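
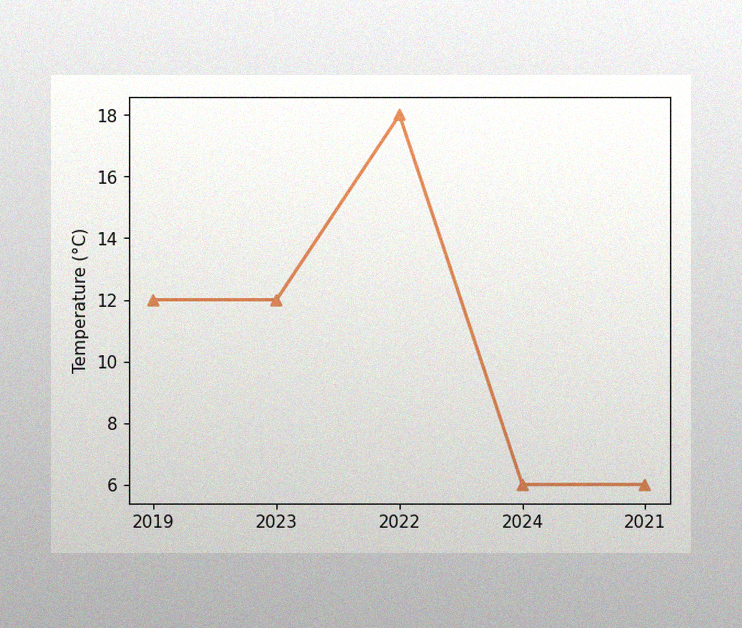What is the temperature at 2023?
12°C

The image has some photo noise and uneven lighting. At 2023, the line is at 12°C.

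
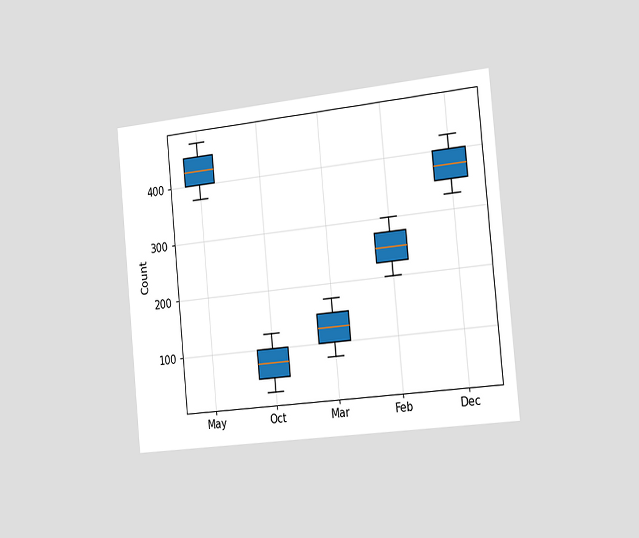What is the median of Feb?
250

The chart is tilted about 5° counter-clockwise and viewed slightly from the right. The median line in the Feb box sits at 250.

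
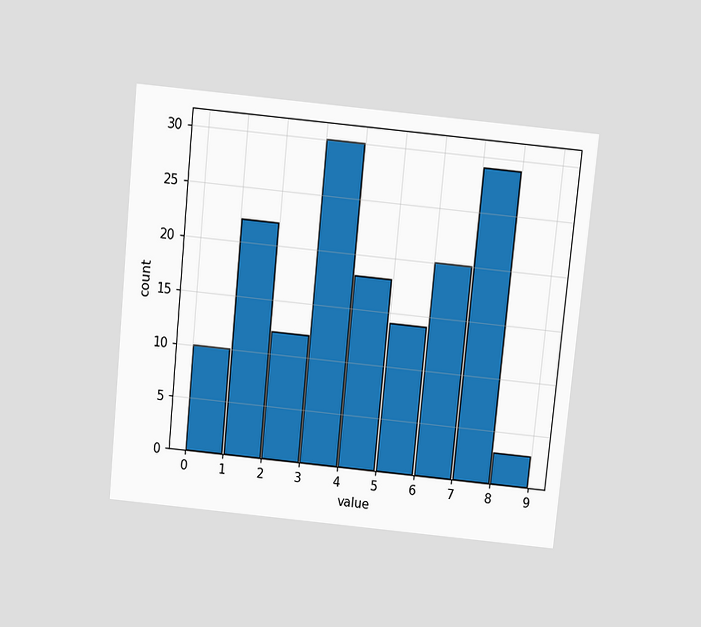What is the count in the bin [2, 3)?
12

The chart is tilted about 6° clockwise and viewed slightly from above. The [2, 3) bin has height 12.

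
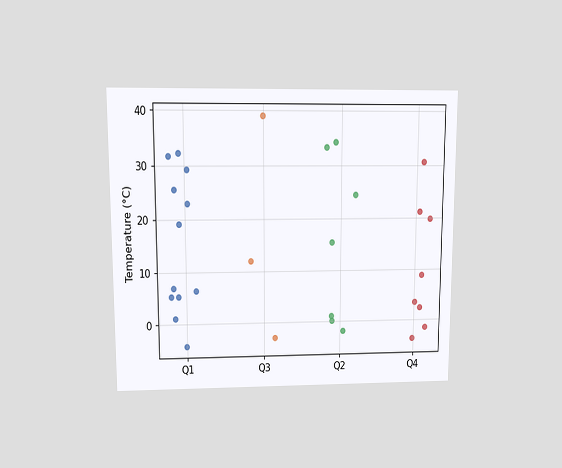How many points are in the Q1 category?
The chart is viewed at a slight angle. Counting the markers in the Q1 column gives 12.

12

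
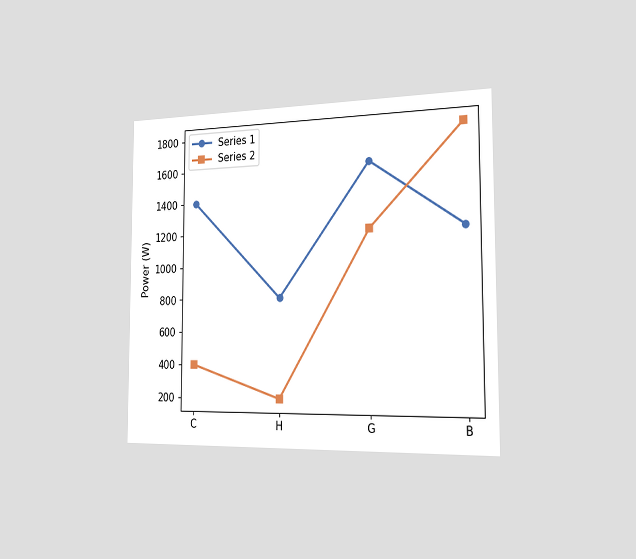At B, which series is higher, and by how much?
The chart is viewed slightly from the right. At B, Series 2 sits above the other line by 600W.

Series 2, by 600W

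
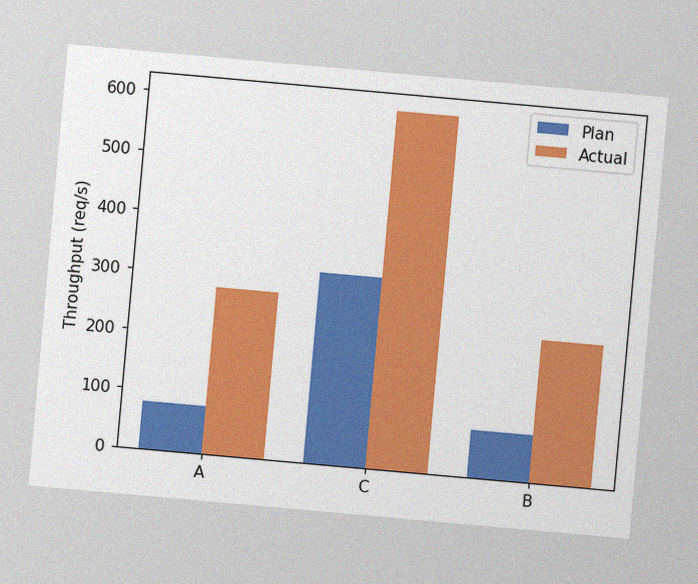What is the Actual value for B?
The chart is tilted about 5° clockwise, with some photo noise. The Actual bar at B reaches 240req/s on the y-axis.

240req/s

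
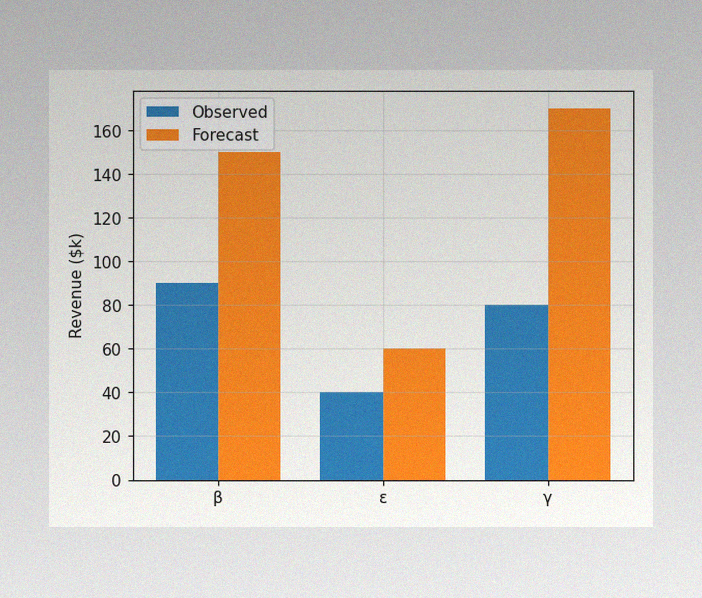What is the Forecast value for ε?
$60k

The image has some photo noise and uneven lighting. The Forecast bar at ε reaches $60k on the y-axis.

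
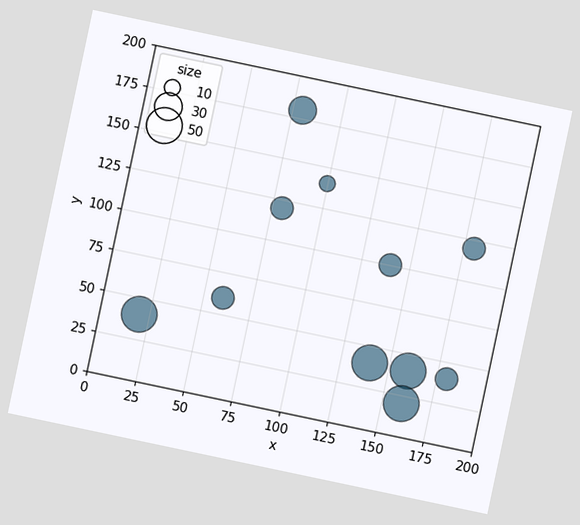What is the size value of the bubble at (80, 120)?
The chart is tilted about 12° clockwise. Matching the bubble at (80, 120) against the size legend gives 20.

20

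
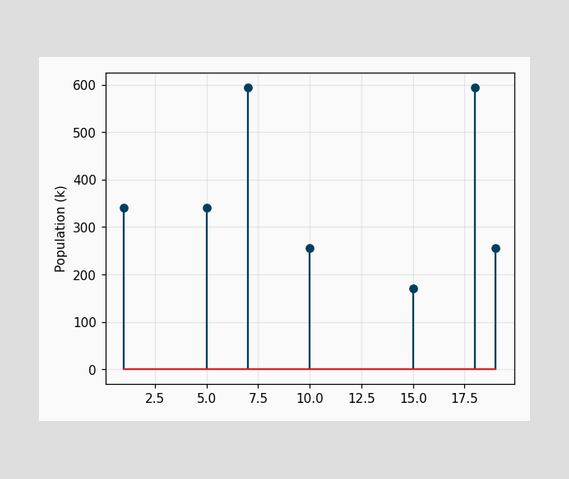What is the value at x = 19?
255k

The stem at x=19 reaches 255k.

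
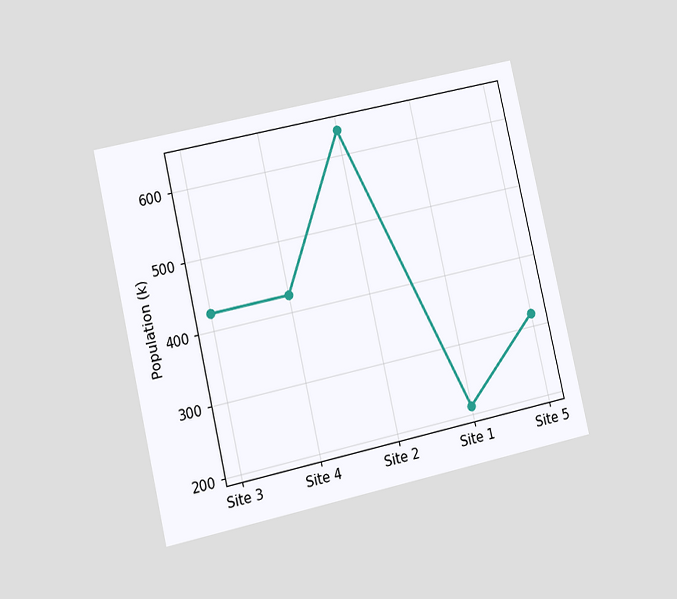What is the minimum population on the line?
212k

The chart is tilted about 13° counter-clockwise and viewed at a slight angle. The lowest point is at Site 1, and reading across to the y-axis gives 212k.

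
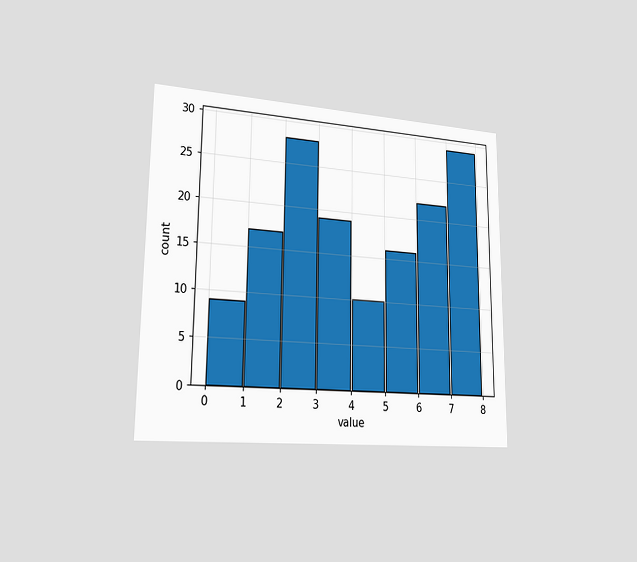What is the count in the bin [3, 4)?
19

The chart is viewed slightly from the left. The [3, 4) bin has height 19.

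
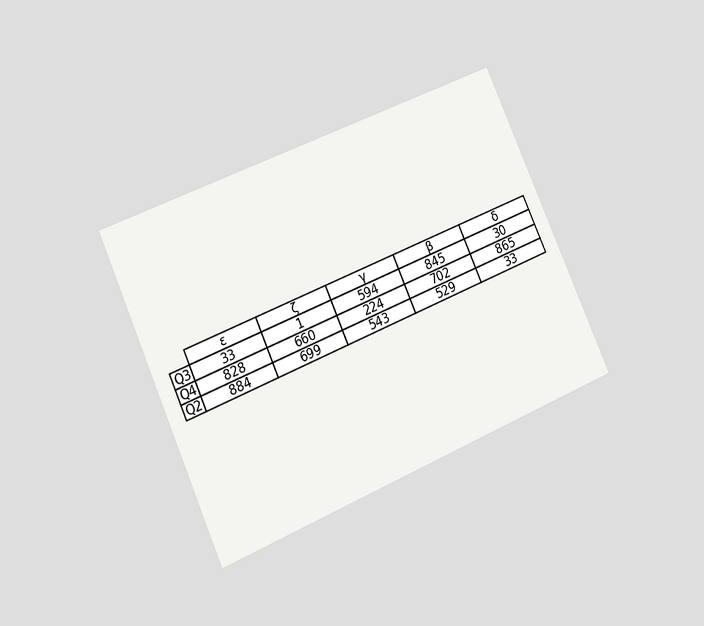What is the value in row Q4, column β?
The chart is tilted about 24° counter-clockwise and viewed at a slight angle. The (Q4, β) cell reads 702.

702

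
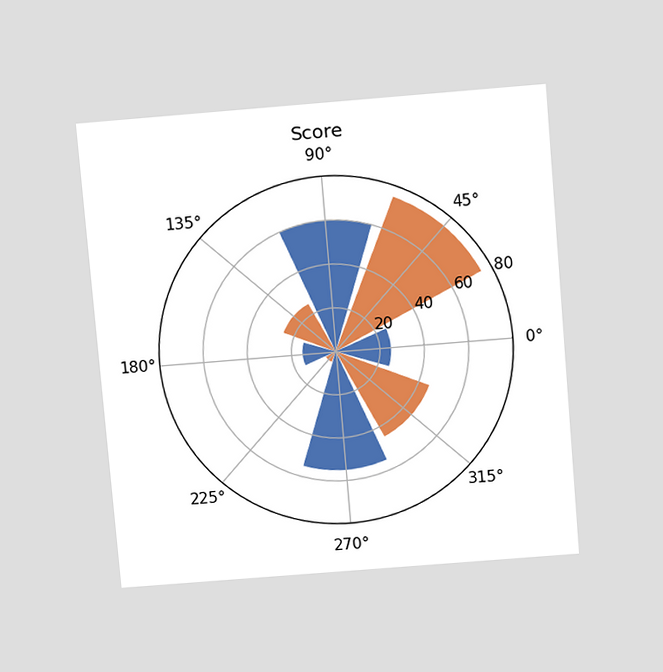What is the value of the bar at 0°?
25

The chart is tilted about 5° counter-clockwise and viewed slightly from above. The bar at 0° reaches 25 on the radial axis.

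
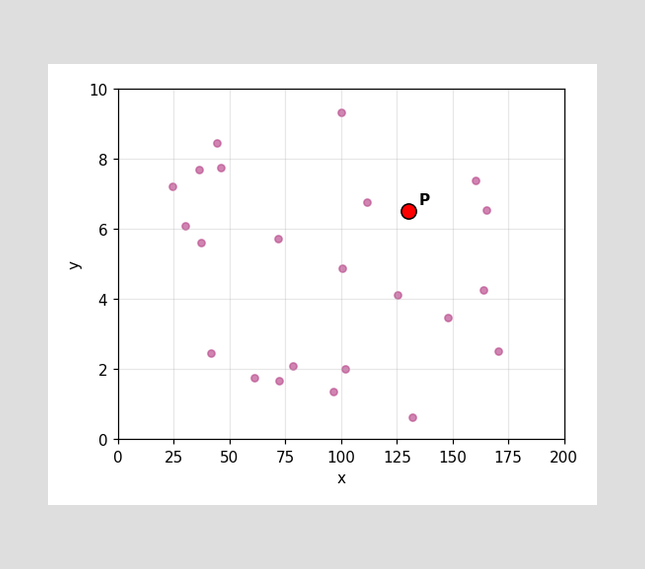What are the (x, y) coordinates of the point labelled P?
(130, 6.5)

Following the gridlines from P to each axis, P sits at (130, 6.5).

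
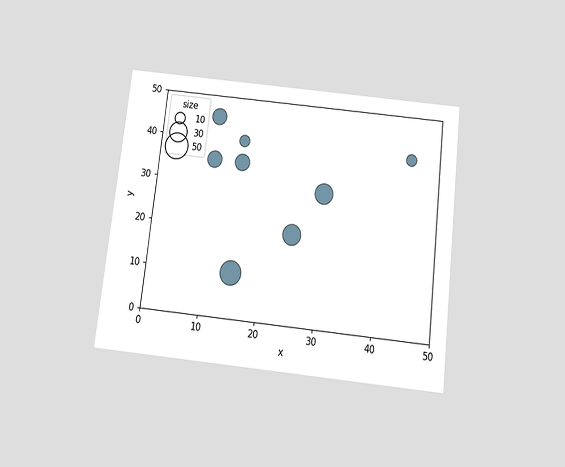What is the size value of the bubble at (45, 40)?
The chart is tilted about 7° clockwise and viewed slightly from below. Matching the bubble at (45, 40) against the size legend gives 10.

10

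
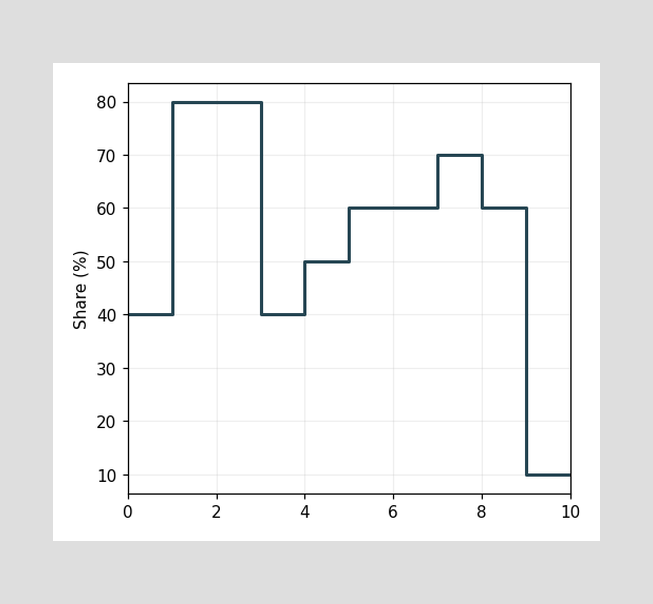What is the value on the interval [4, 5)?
On [4, 5) the step sits at 50%.

50%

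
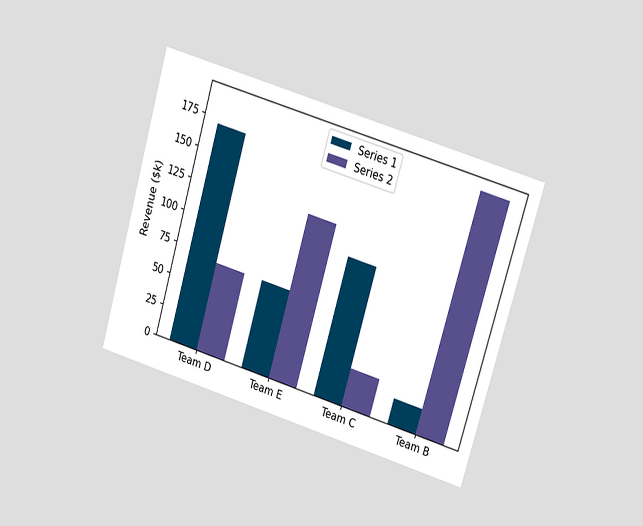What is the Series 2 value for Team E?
$130k

The chart is tilted about 17° clockwise and viewed at a slight angle. The Series 2 bar at Team E reaches $130k on the y-axis.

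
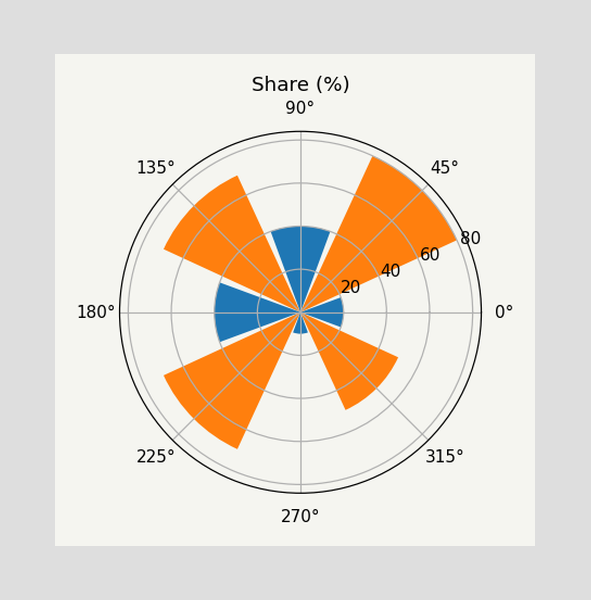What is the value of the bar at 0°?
The bar at 0° reaches 20% on the radial axis.

20%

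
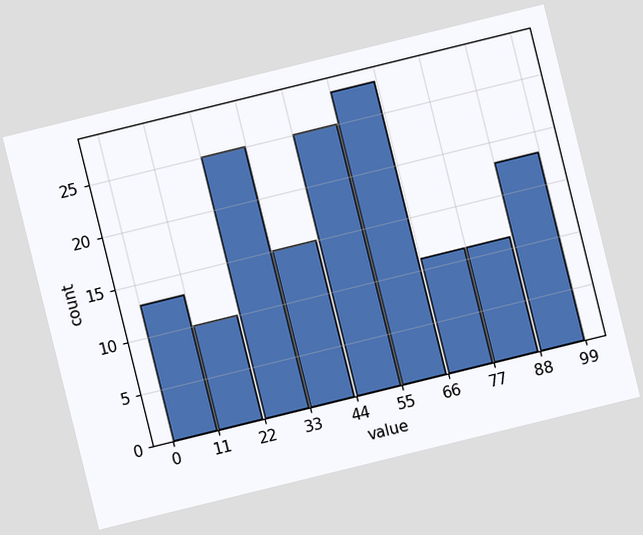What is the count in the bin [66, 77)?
The chart is tilted about 14° counter-clockwise. The [66, 77) bin has height 11.

11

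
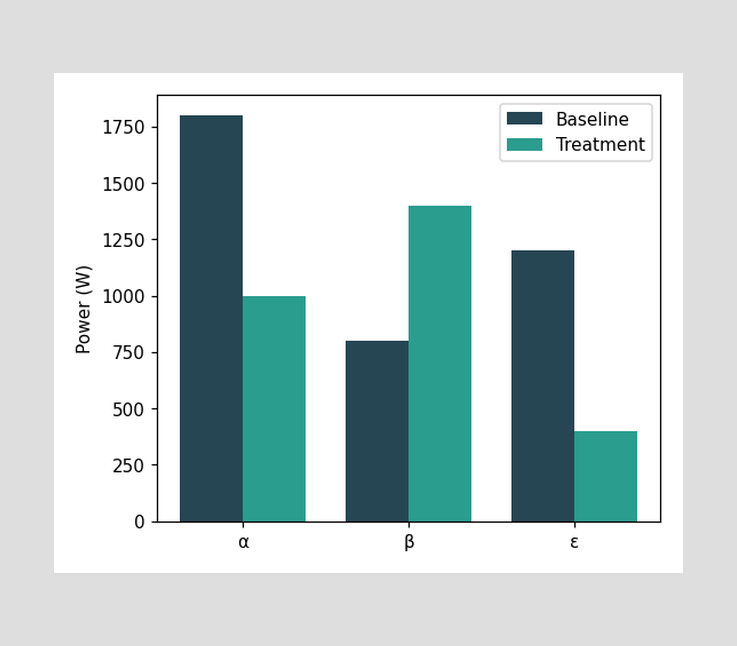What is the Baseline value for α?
The Baseline bar at α reaches 1800W on the y-axis.

1800W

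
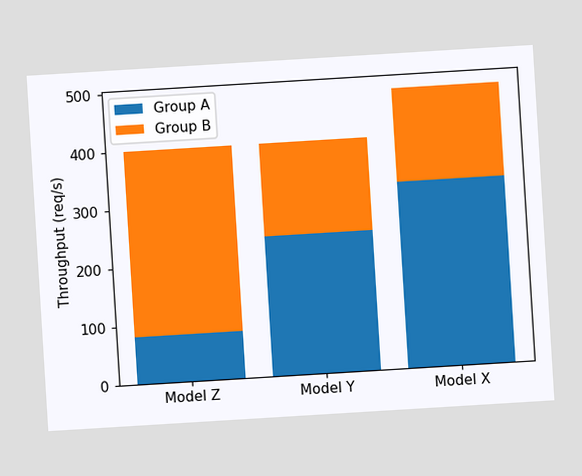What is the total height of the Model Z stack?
The chart is tilted about 3° counter-clockwise. The Model Z stack's top reaches 400req/s on the y-axis.

400req/s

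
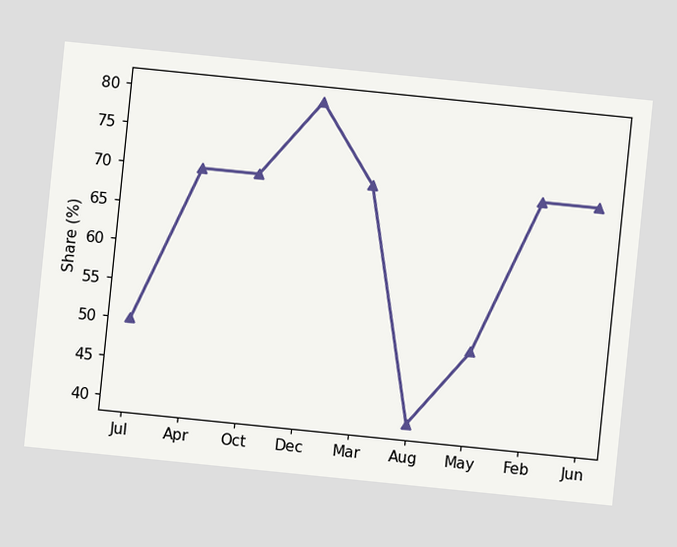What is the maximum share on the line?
The chart is tilted about 6° clockwise. The highest point is at Dec, and reading across to the y-axis gives 80%.

80%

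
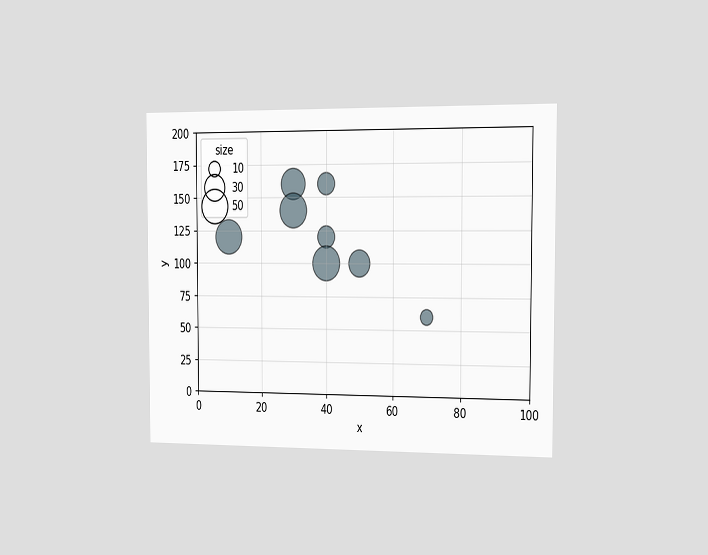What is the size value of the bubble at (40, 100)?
The chart is viewed slightly from the right. Matching the bubble at (40, 100) against the size legend gives 50.

50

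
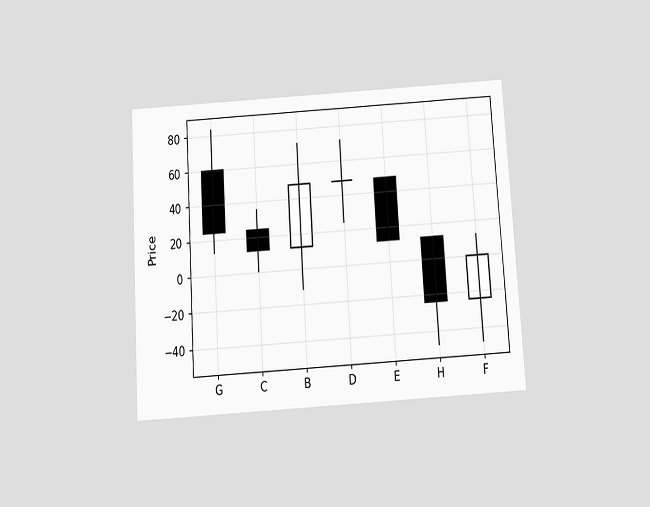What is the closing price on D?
48

The chart is tilted about 4° counter-clockwise and viewed slightly from below. The D candle closes at 48.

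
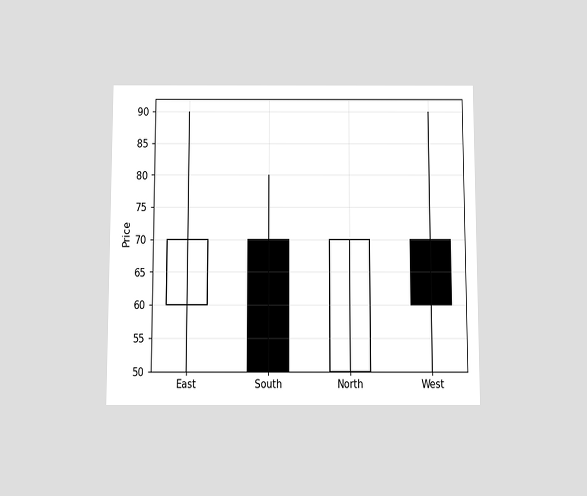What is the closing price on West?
The chart is viewed slightly from below. The West candle closes at 60.

60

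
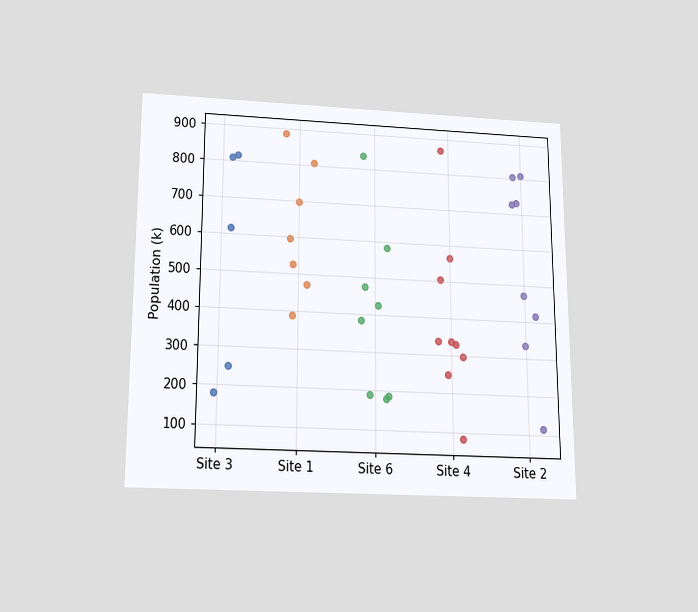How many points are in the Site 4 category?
9

The chart is viewed slightly from below. Counting the markers in the Site 4 column gives 9.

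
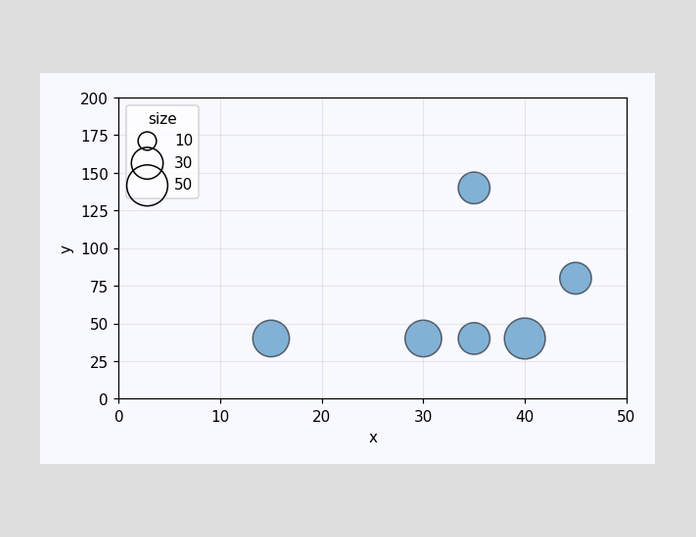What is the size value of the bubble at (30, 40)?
40

Matching the bubble at (30, 40) against the size legend gives 40.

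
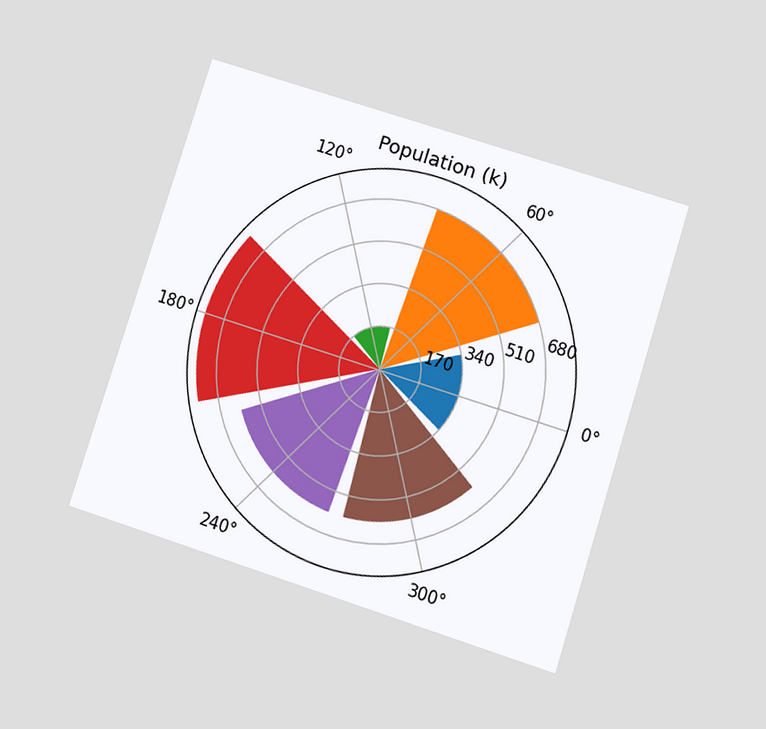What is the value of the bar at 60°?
680k

The chart is tilted about 18° clockwise and viewed at a slight angle. The bar at 60° reaches 680k on the radial axis.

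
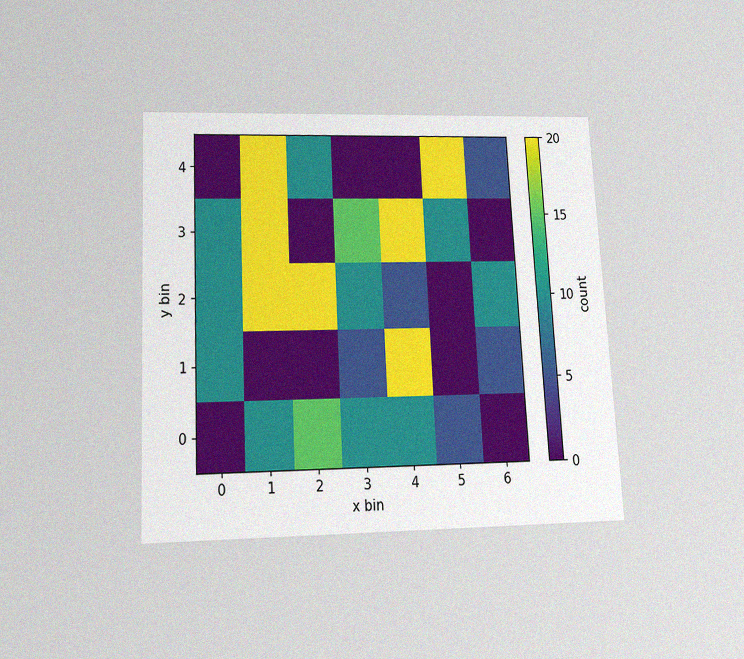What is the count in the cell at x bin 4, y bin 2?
The chart is tilted about 3° counter-clockwise and viewed slightly from below, with some photo noise. Matching the cell (4, 2) against the colorbar gives 5.

5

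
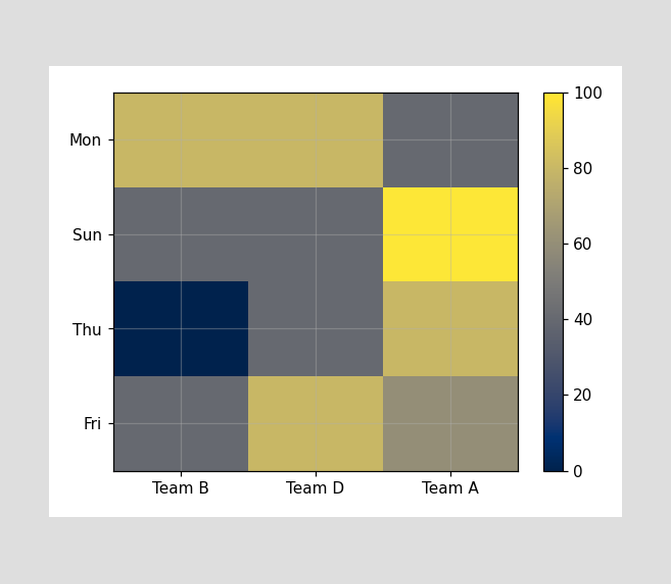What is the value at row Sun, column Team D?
40

Matching cell (Sun, Team D) against the colorbar gives 40.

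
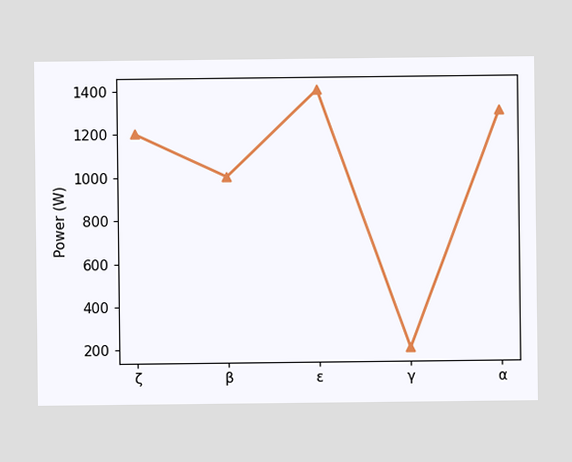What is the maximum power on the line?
1400W

The highest point is at ε, and reading across to the y-axis gives 1400W.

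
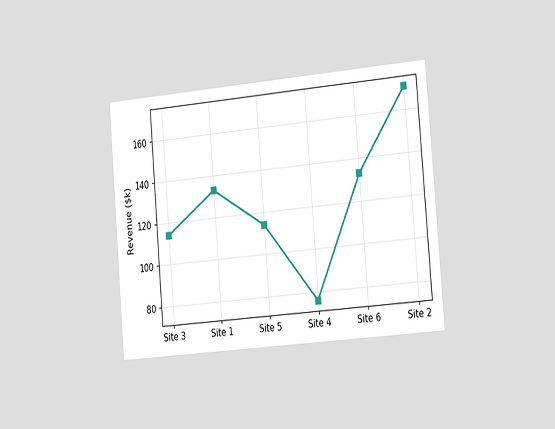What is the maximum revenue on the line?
The chart is tilted about 5° counter-clockwise and viewed slightly from the right. The highest point is at Site 2, and reading across to the y-axis gives $171k.

$171k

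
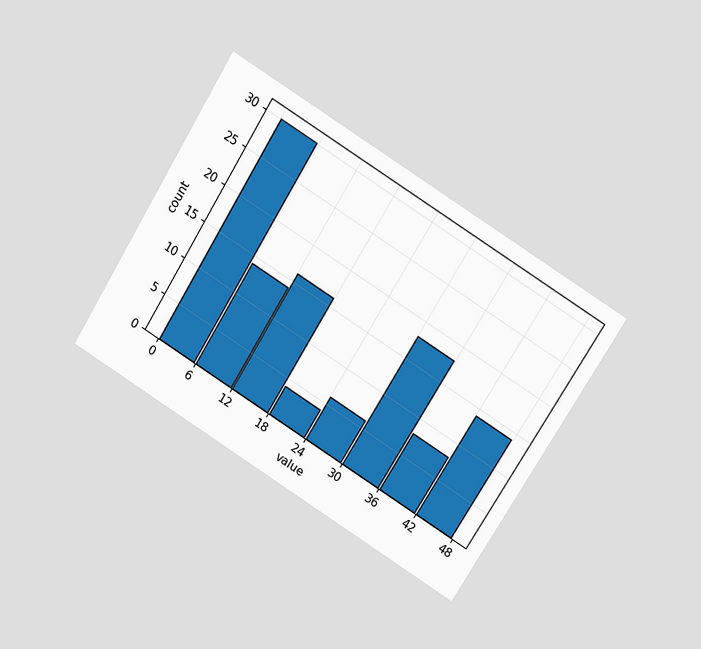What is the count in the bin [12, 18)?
16

The chart is tilted about 32° clockwise and viewed at a slight angle. The [12, 18) bin has height 16.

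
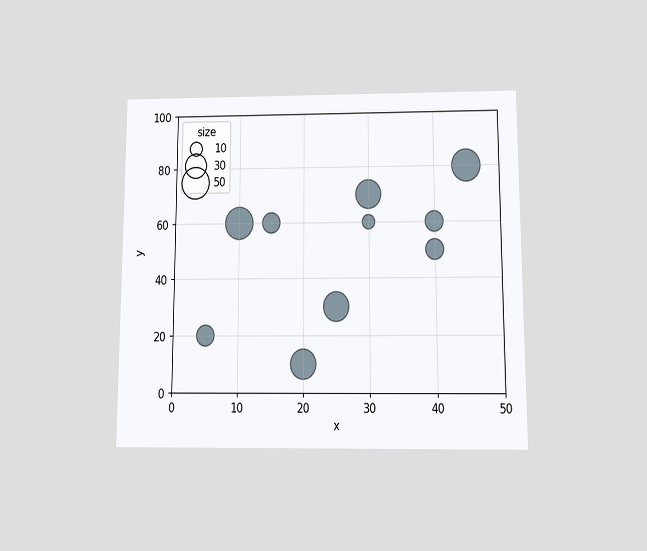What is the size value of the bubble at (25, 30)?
40

The chart is viewed slightly from below. Matching the bubble at (25, 30) against the size legend gives 40.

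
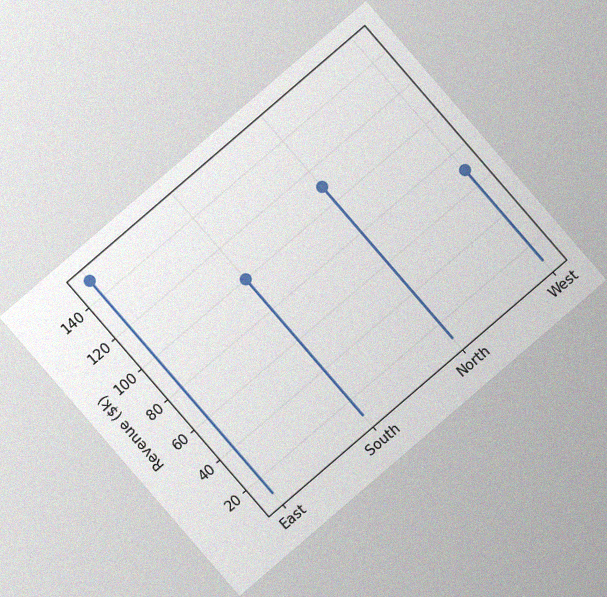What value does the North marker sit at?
The chart is tilted about 41° counter-clockwise, with some photo noise. The North marker sits at $110k.

$110k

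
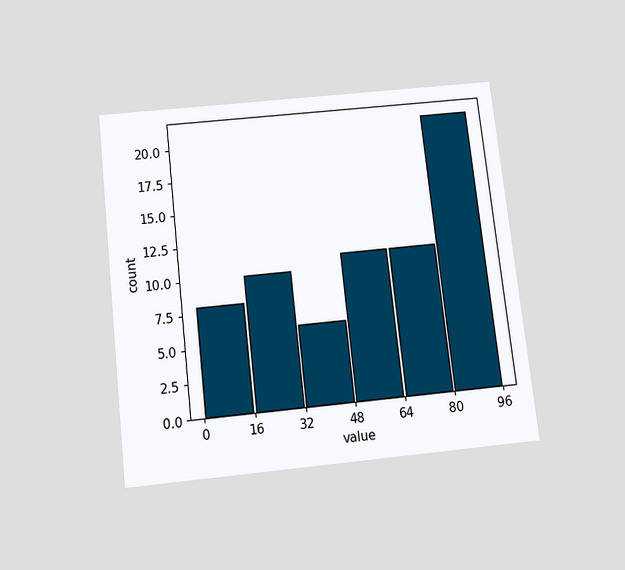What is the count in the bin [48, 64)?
11

The chart is tilted about 6° counter-clockwise and viewed slightly from below. The [48, 64) bin has height 11.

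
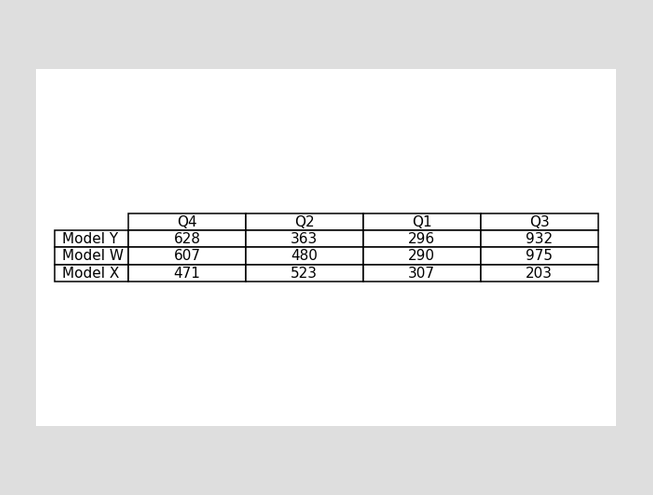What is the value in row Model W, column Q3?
975

The (Model W, Q3) cell reads 975.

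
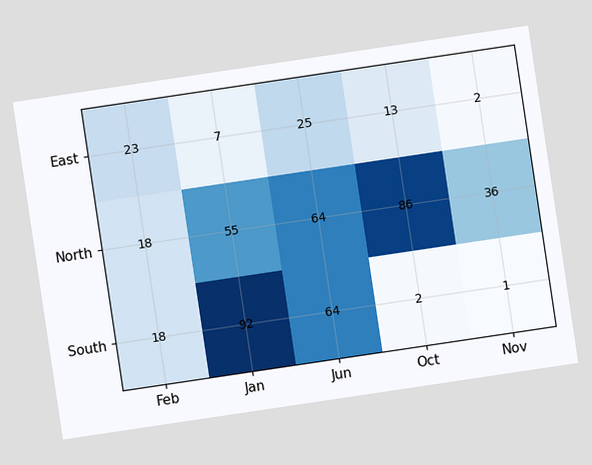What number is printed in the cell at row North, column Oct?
86

The chart is tilted about 8° counter-clockwise. The (North, Oct) cell reads 86.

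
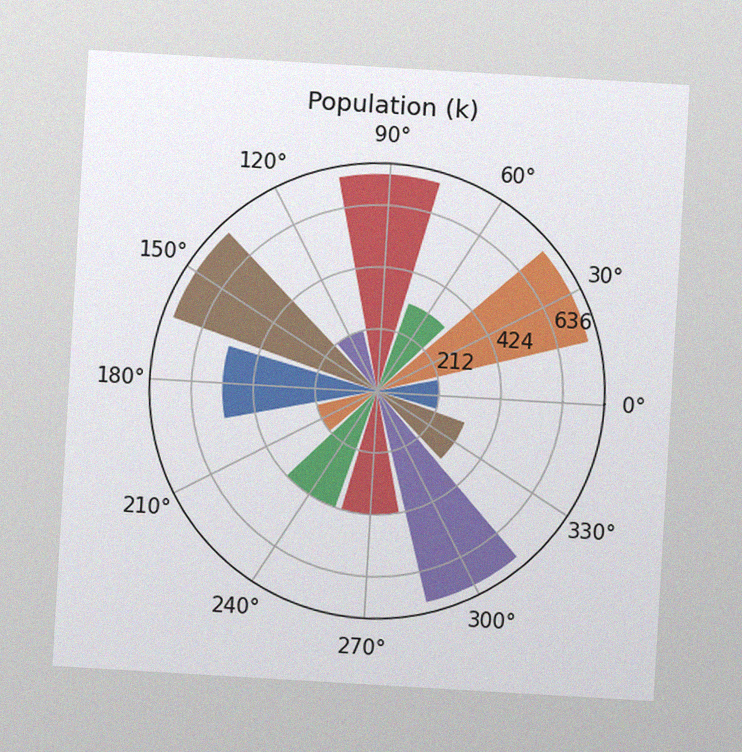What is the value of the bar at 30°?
742k

The chart is tilted about 3° clockwise, with some photo noise. The bar at 30° reaches 742k on the radial axis.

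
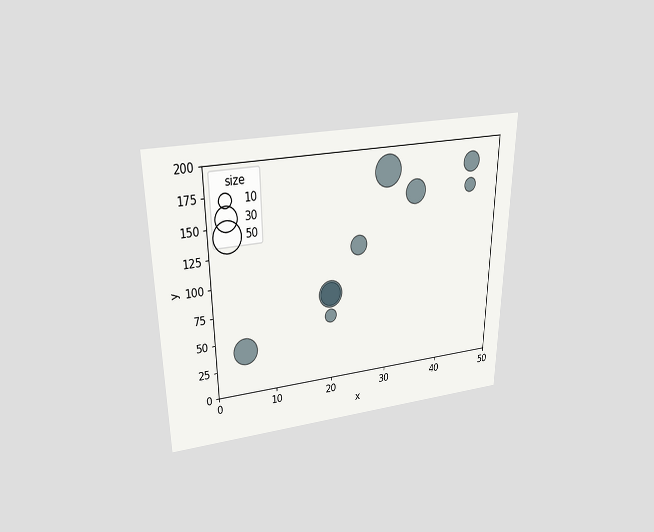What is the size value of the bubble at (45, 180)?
The chart is viewed slightly from above. Matching the bubble at (45, 180) against the size legend gives 20.

20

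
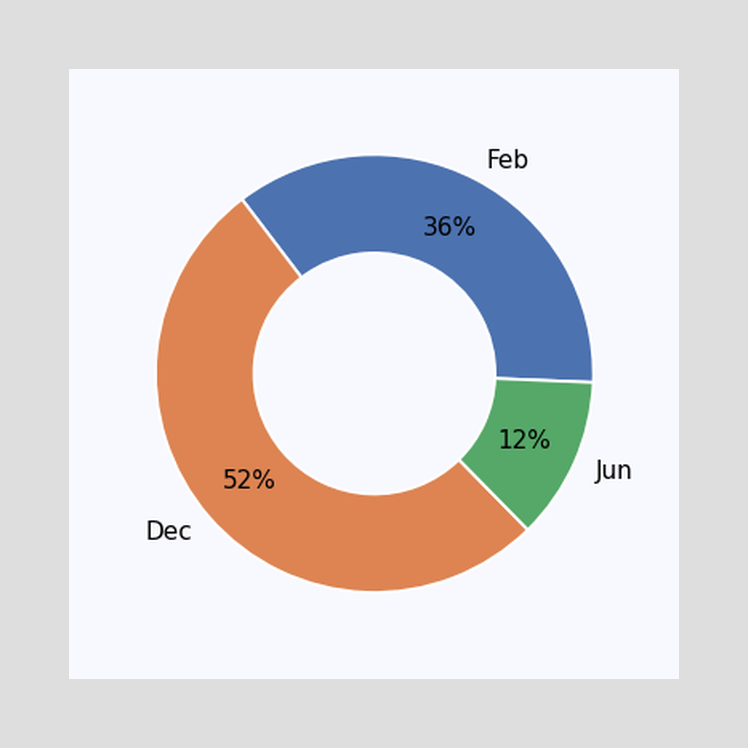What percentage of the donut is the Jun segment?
12%

The Jun segment takes up 12% of the ring.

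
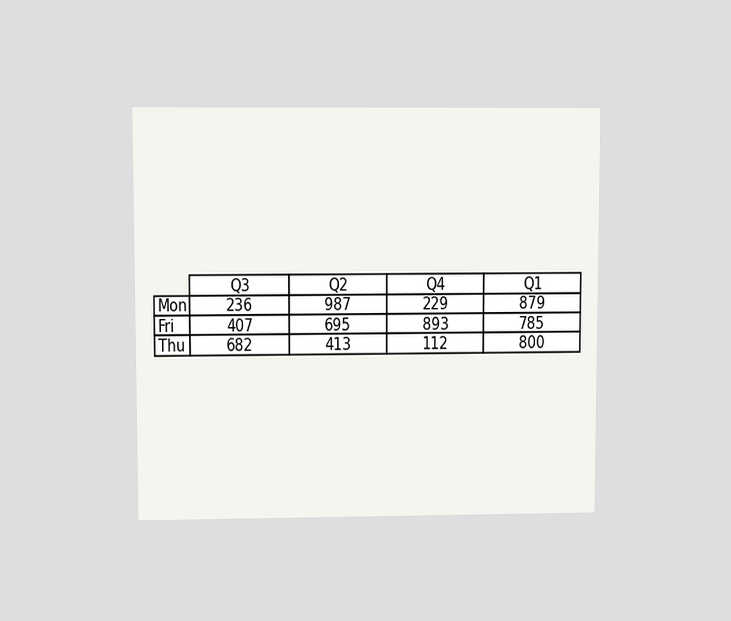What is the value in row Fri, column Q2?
695

The chart is viewed at a slight angle. The (Fri, Q2) cell reads 695.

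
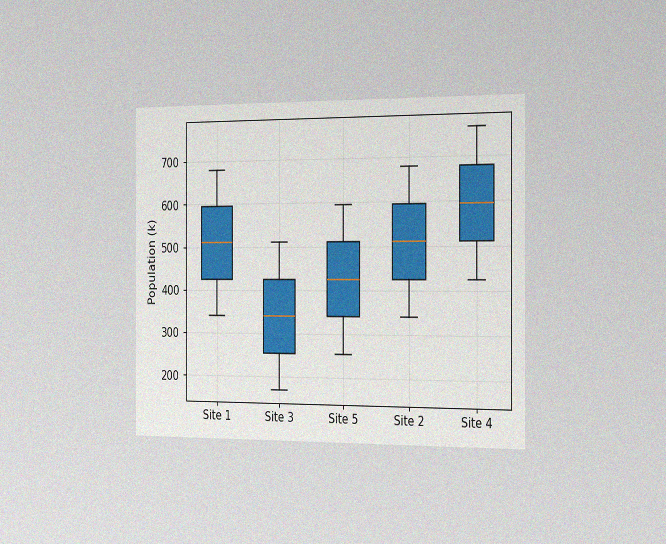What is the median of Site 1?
The chart is viewed slightly from the right, with some photo noise. The median line in the Site 1 box sits at 510k.

510k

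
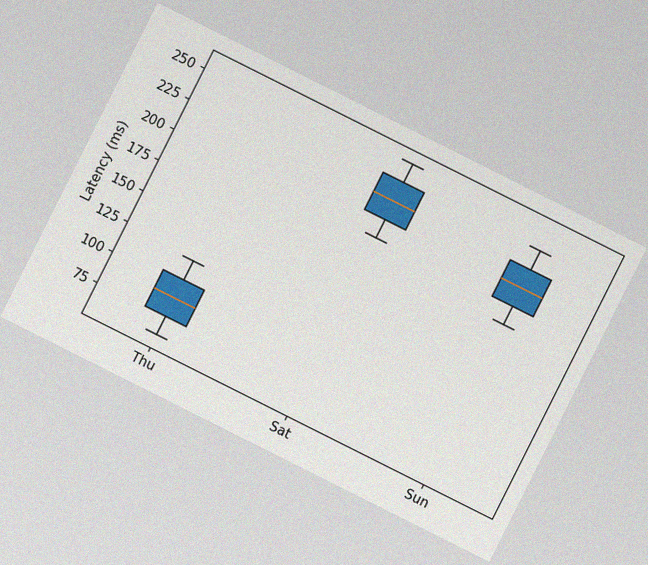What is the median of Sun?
210ms

The chart is tilted about 27° clockwise, with some photo noise. The median line in the Sun box sits at 210ms.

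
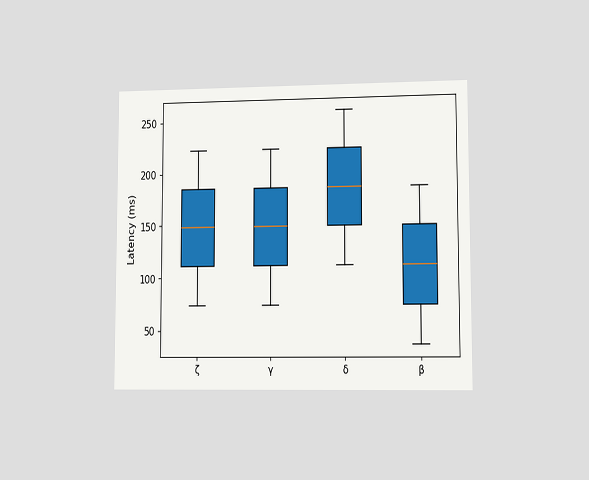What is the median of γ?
148ms

The chart is viewed at a slight angle. The median line in the γ box sits at 148ms.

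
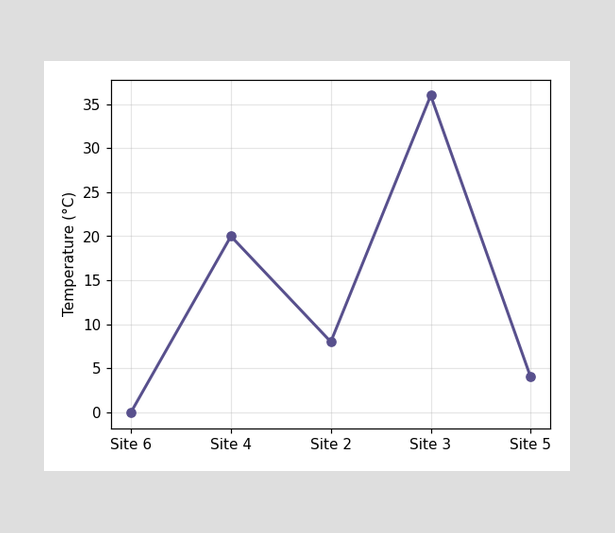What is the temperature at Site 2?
8°C

At Site 2, the line is at 8°C.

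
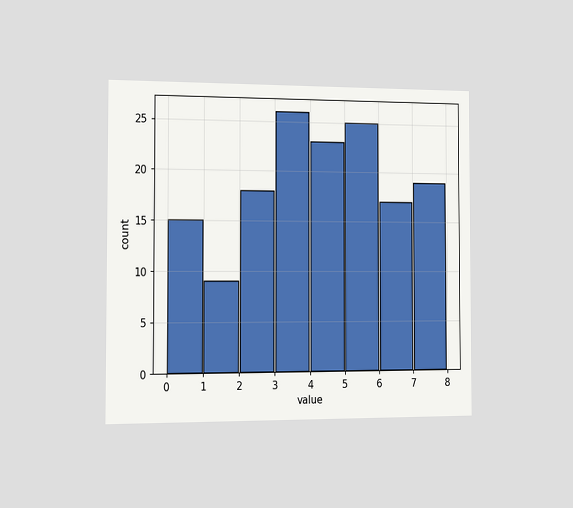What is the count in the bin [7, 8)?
The chart is viewed slightly from the left. The [7, 8) bin has height 19.

19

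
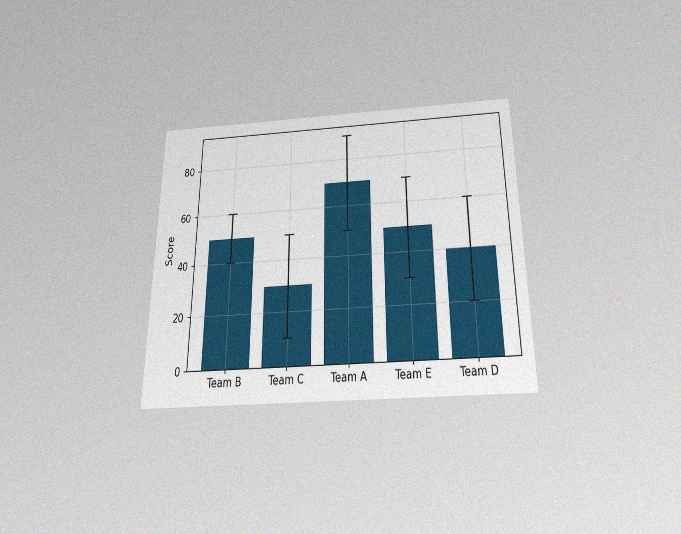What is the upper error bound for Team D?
The chart is viewed slightly from below, with some photo noise. The Team D bar's upper whisker reaches 60.

60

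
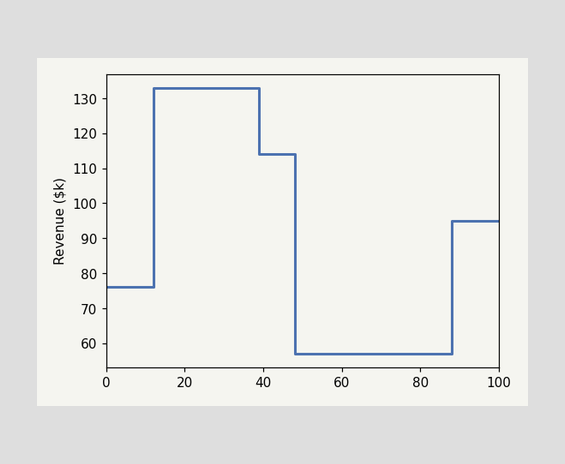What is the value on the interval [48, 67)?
$57k

On [48, 67) the step sits at $57k.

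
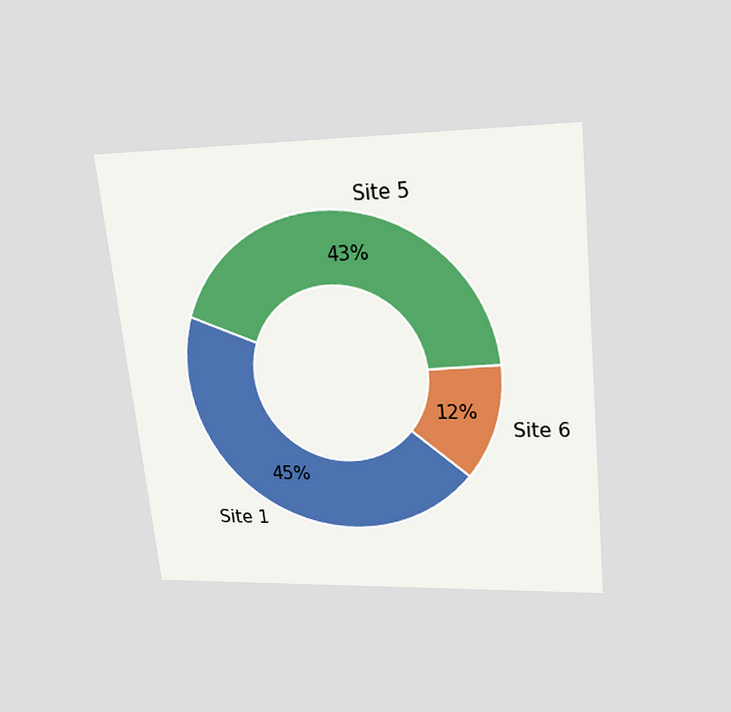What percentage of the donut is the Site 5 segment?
43%

The chart is tilted about 6° counter-clockwise and viewed slightly from above. The Site 5 segment takes up 43% of the ring.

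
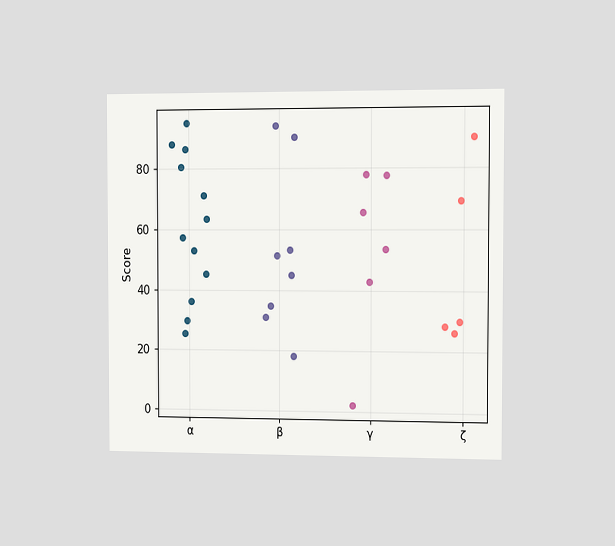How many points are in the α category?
The chart is viewed slightly from the right. Counting the markers in the α column gives 12.

12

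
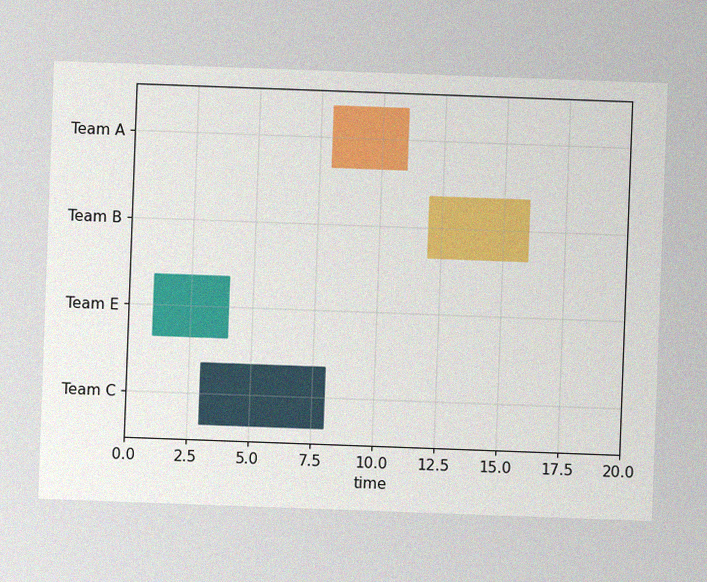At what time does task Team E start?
1

The chart is tilted about 2° clockwise, with some photo noise. The Team E bar begins at t=1.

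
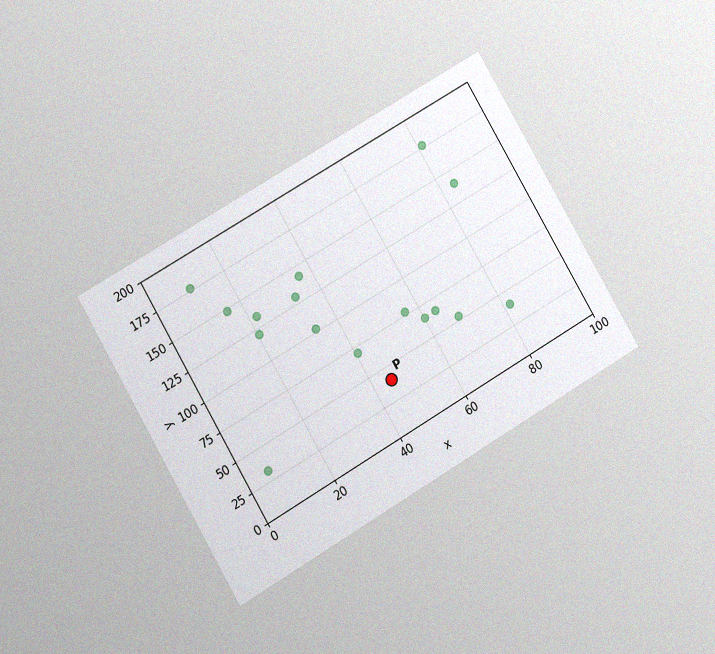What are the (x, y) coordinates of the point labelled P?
The chart is tilted about 30° counter-clockwise and viewed at a slight angle, with some photo noise. Following the gridlines from P to each axis, P sits at (45, 40).

(45, 40)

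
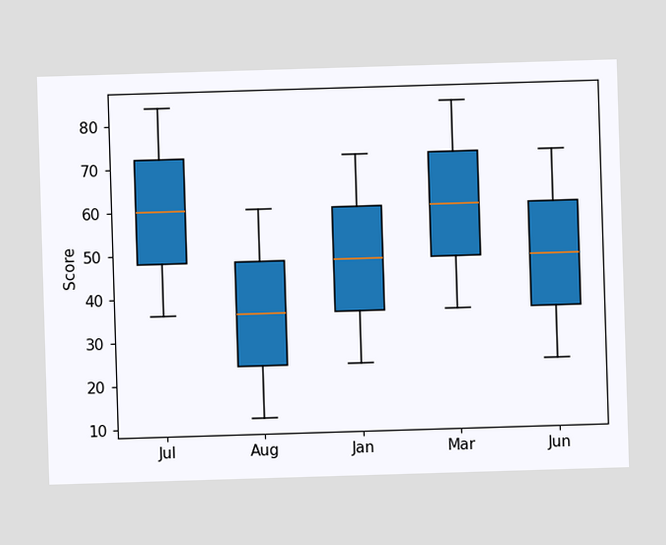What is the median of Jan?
The median line in the Jan box sits at 48.

48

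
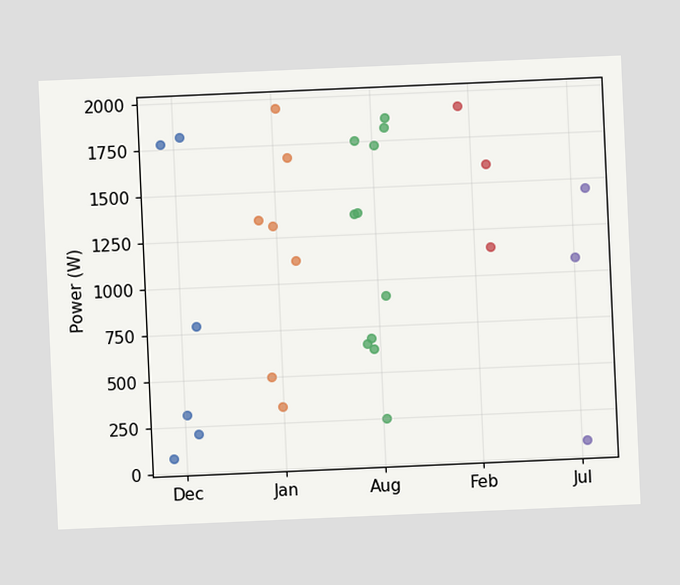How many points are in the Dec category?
The chart is tilted about 3° counter-clockwise. Counting the markers in the Dec column gives 6.

6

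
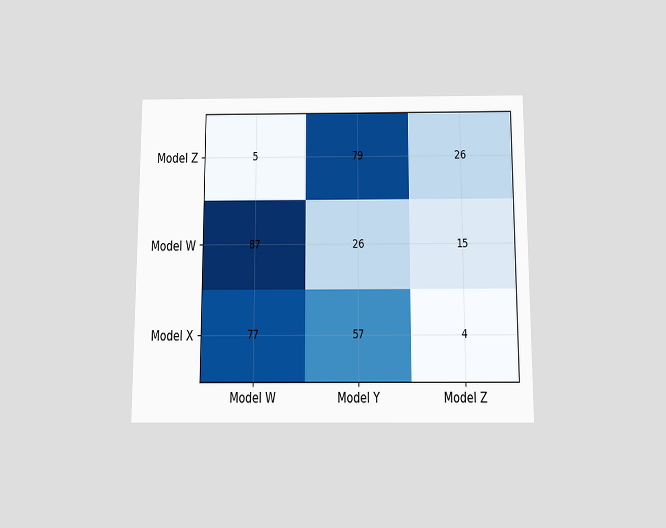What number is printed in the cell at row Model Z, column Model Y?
The chart is viewed slightly from below. The (Model Z, Model Y) cell reads 79.

79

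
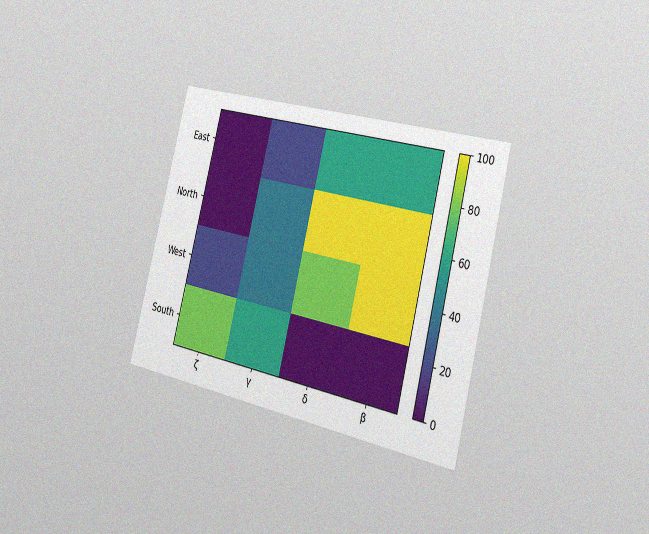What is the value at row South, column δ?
The chart is tilted about 14° clockwise and viewed slightly from the right, with some photo noise. Matching cell (South, δ) against the colorbar gives 0.

0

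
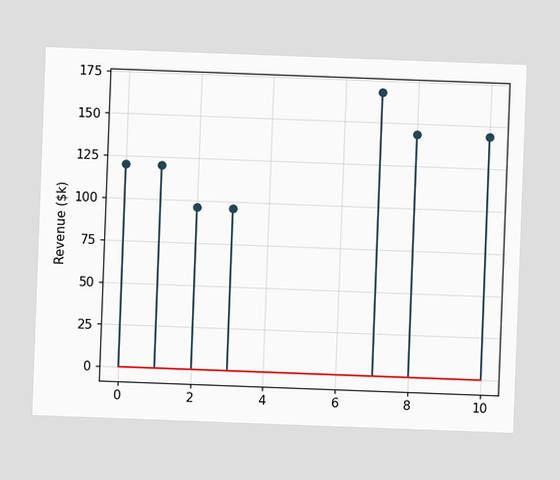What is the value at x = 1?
$120k

The chart is tilted about 2° clockwise. The stem at x=1 reaches $120k.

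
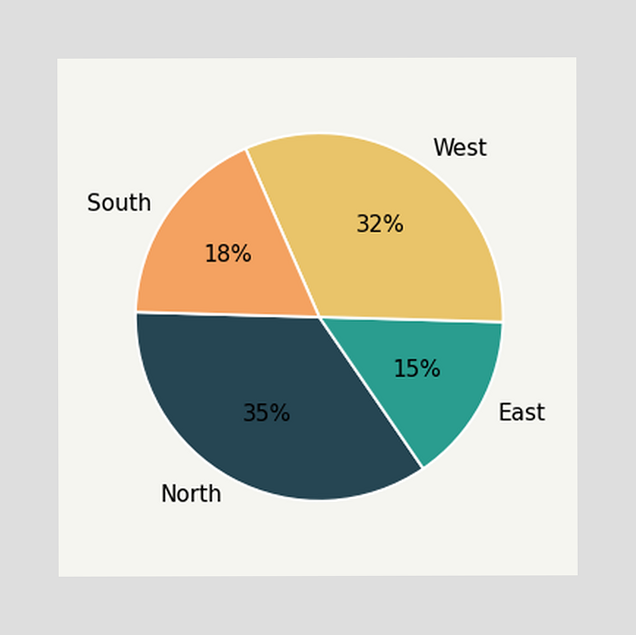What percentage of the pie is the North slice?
The North slice takes up 35% of the pie.

35%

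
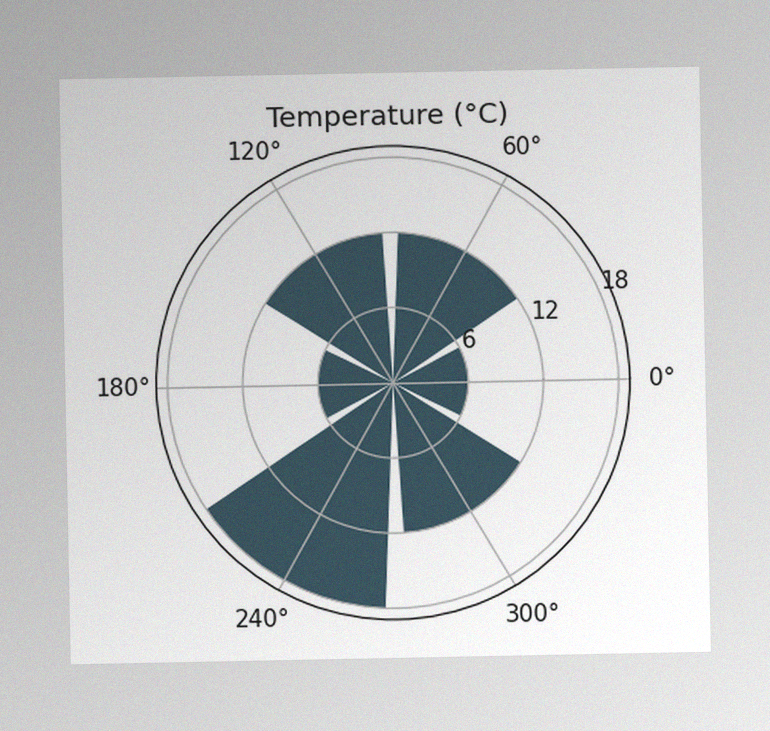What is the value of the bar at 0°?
6°C

The image has some photo noise and uneven lighting. The bar at 0° reaches 6°C on the radial axis.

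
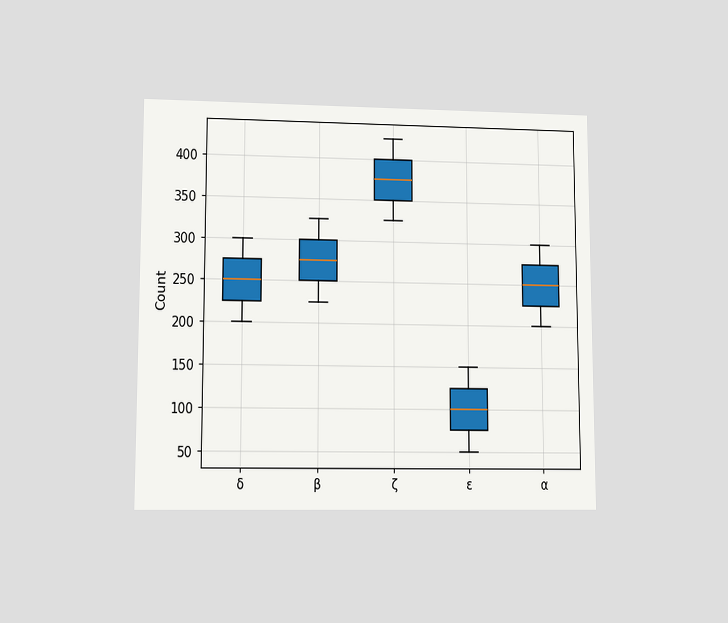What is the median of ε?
100

The chart is viewed at a slight angle. The median line in the ε box sits at 100.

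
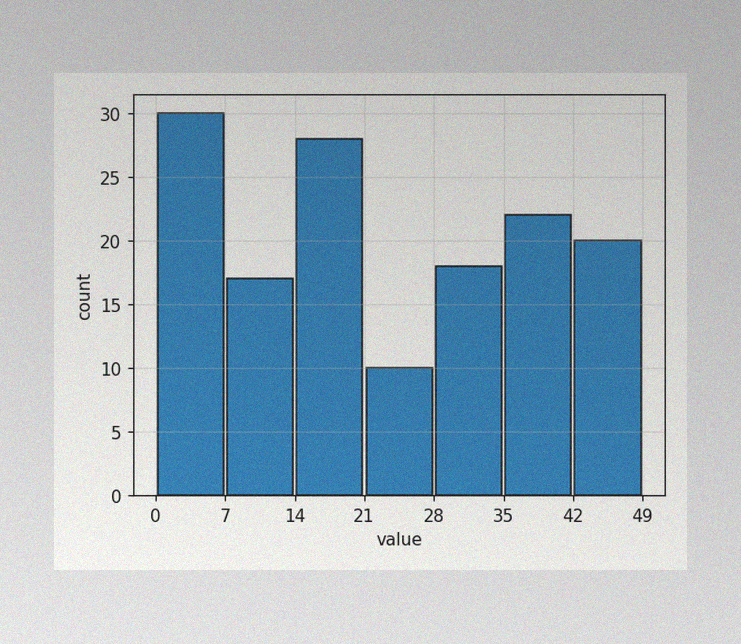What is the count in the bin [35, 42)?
22

The image has some photo noise and uneven lighting. The [35, 42) bin has height 22.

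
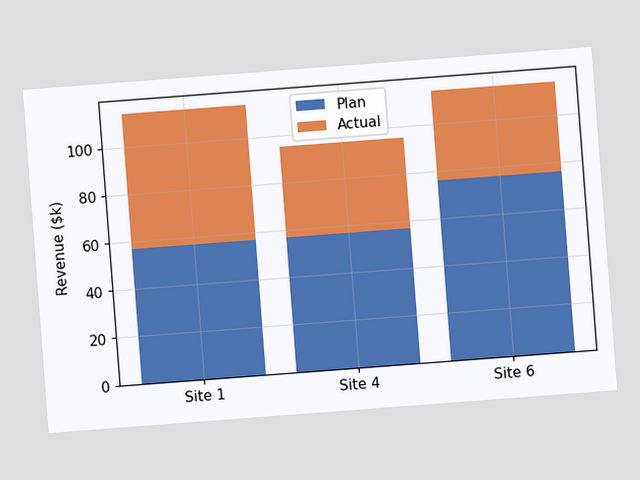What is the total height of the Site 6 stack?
The chart is tilted about 4° counter-clockwise. The Site 6 stack's top reaches $114k on the y-axis.

$114k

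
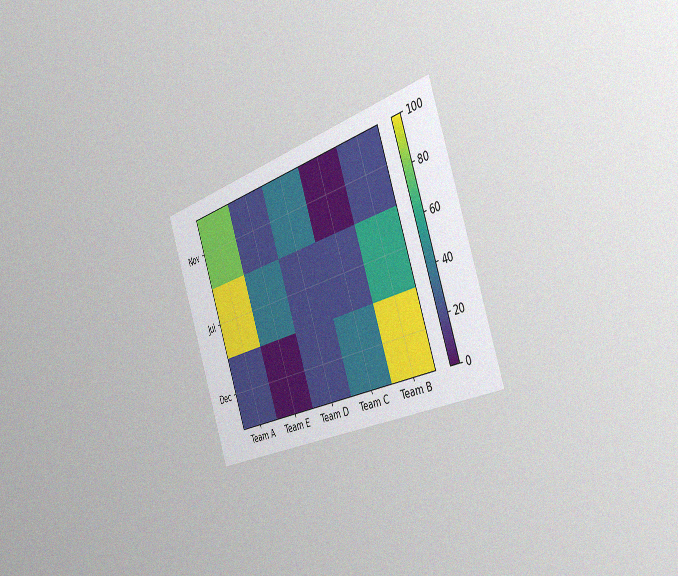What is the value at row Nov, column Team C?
The chart is tilted about 19° counter-clockwise and viewed slightly from the right, with some photo noise. Matching cell (Nov, Team C) against the colorbar gives 0.

0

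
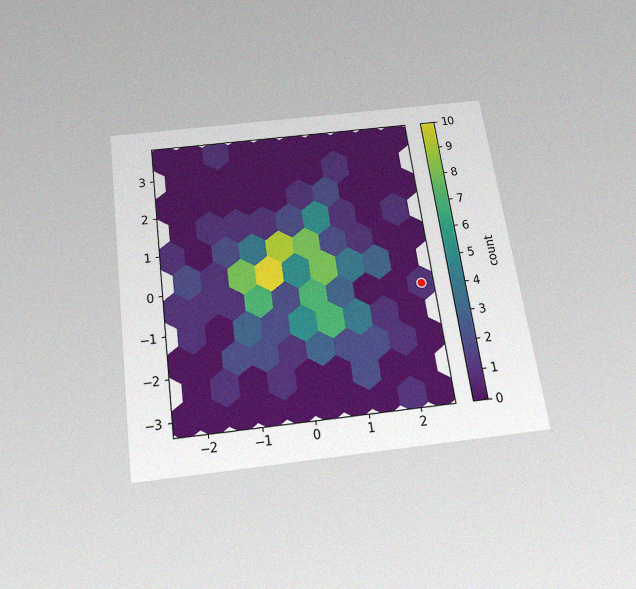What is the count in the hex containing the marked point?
1

The chart is tilted about 8° counter-clockwise and viewed slightly from below, with some photo noise. The marked hex reads 1 on the colorbar.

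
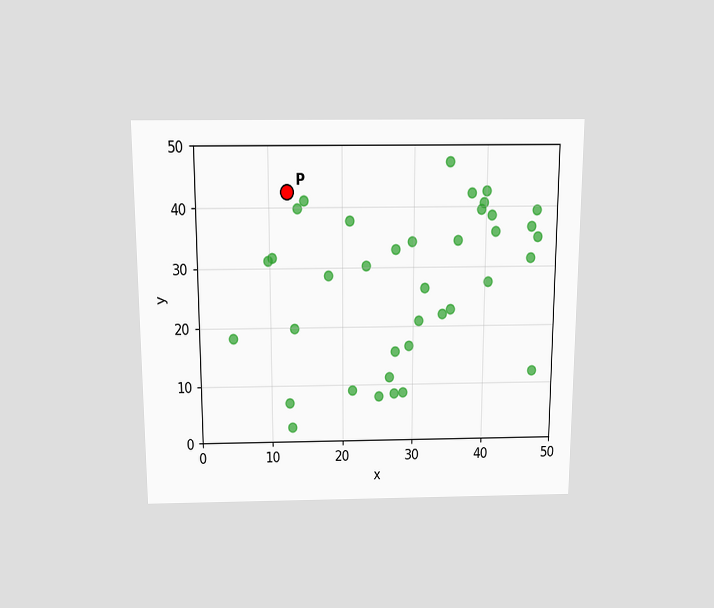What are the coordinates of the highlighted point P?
The chart is viewed slightly from above. Following the gridlines from P to each axis, P sits at (12.5, 42.5).

(12.5, 42.5)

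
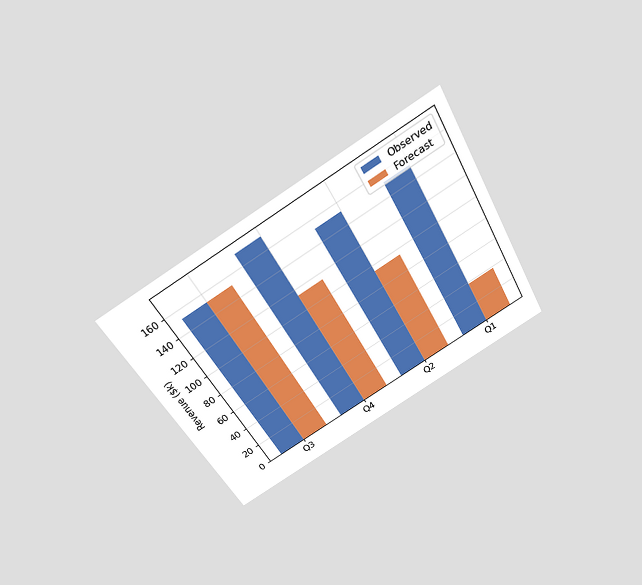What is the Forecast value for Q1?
The chart is tilted about 29° counter-clockwise and viewed slightly from above. The Forecast bar at Q1 reaches $38k on the y-axis.

$38k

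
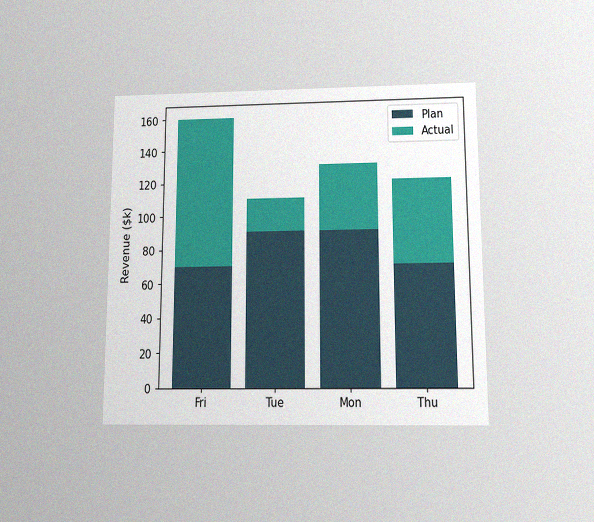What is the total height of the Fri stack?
$160k

The chart is viewed slightly from below, with some photo noise. The Fri stack's top reaches $160k on the y-axis.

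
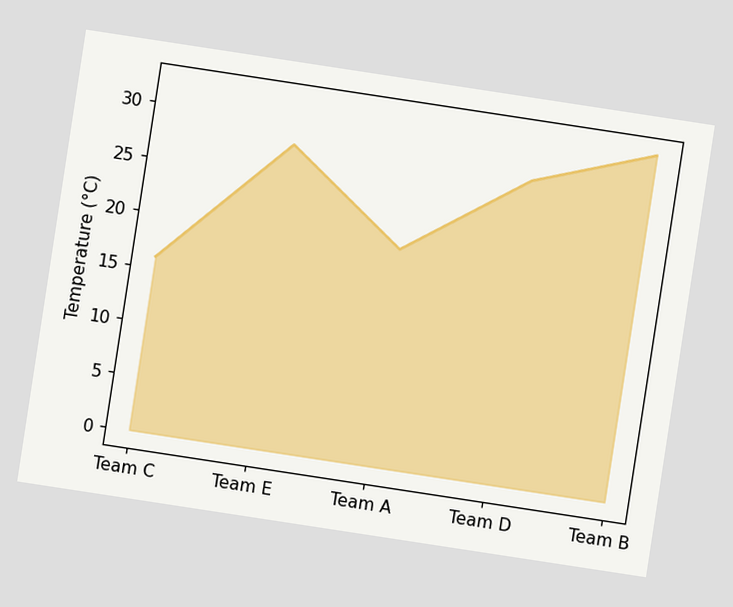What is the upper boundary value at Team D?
The chart is tilted about 9° clockwise. At Team D the upper boundary is at 28°C.

28°C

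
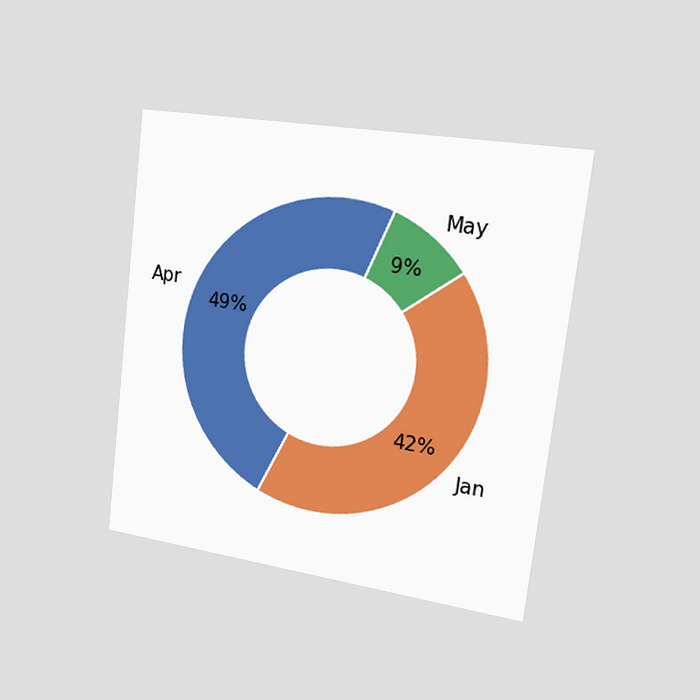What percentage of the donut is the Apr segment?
49%

The chart is tilted about 7° clockwise and viewed slightly from the right. The Apr segment takes up 49% of the ring.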